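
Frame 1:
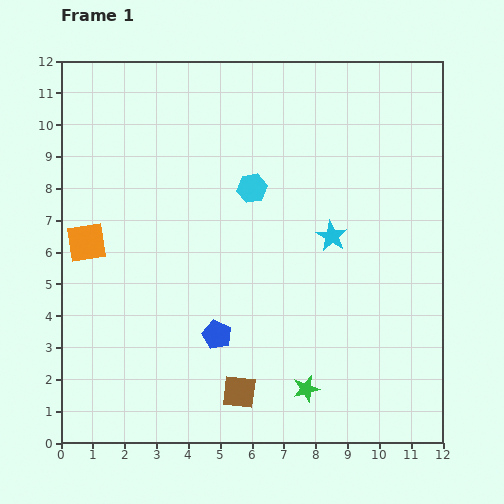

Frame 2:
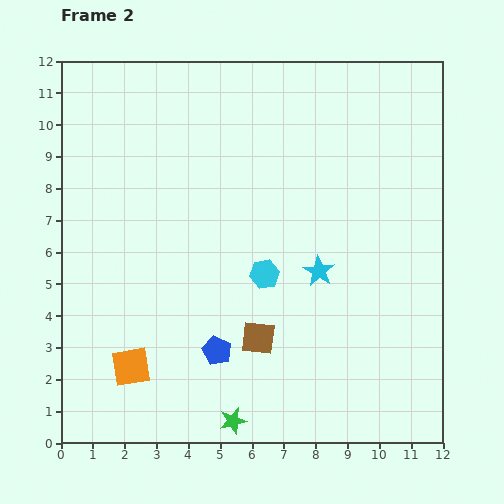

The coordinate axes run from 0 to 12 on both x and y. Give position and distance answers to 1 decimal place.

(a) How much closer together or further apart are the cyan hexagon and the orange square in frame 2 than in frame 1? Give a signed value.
-0.4

Distance in frame 1: 5.5. Distance in frame 2: 5.1.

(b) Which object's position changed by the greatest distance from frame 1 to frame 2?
the orange square

(moved 4.1; next 2.7)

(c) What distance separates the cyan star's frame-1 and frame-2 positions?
1.2

The cyan star moved from (8.5, 6.5) to (8.1, 5.4), a distance of √(0.4² + 1.1²) ≈ 1.2.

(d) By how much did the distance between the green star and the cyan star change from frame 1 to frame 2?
+0.5

Distance in frame 1: 4.9. Distance in frame 2: 5.4.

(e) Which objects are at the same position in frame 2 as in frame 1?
none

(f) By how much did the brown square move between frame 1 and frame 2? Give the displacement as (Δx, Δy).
(0.6, 1.7)

The brown square was at (5.6, 1.6) in frame 1 and (6.2, 3.3) in frame 2.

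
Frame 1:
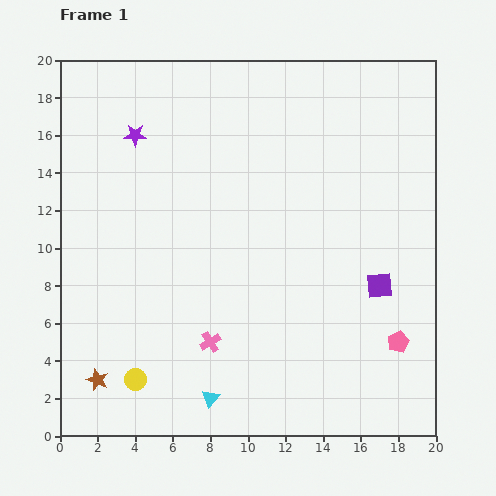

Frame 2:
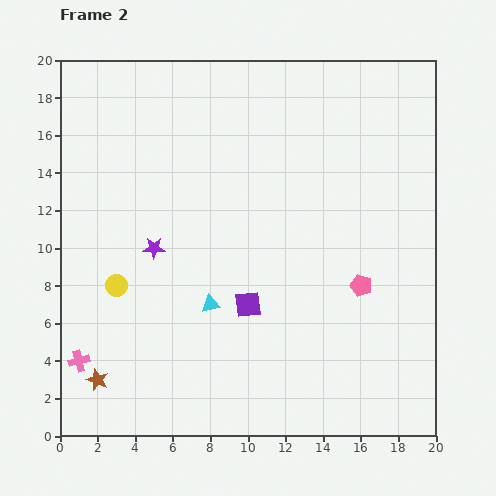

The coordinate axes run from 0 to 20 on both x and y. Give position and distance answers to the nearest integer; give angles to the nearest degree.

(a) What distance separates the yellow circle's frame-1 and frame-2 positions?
5

The yellow circle moved from (4, 3) to (3, 8), a distance of √(1² + 5²) ≈ 5.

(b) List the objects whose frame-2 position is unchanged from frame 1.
the brown star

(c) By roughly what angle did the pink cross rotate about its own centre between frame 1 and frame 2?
18° clockwise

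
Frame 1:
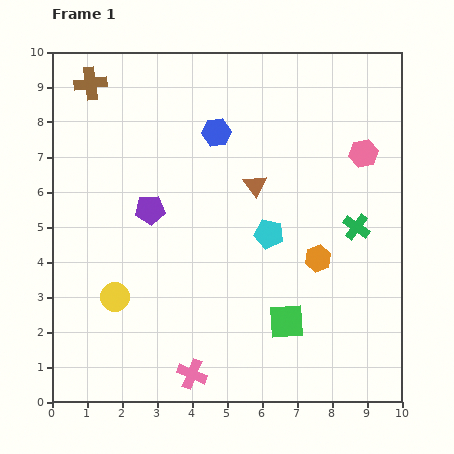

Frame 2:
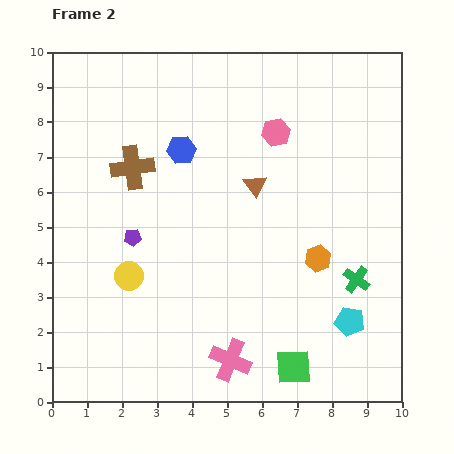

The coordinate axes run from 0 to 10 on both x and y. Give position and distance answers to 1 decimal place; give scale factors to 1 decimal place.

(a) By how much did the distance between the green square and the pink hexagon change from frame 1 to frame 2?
+1.4

Distance in frame 1: 5.3. Distance in frame 2: 6.7.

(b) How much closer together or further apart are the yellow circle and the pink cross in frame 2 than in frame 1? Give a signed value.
+0.7

Distance in frame 1: 3.1. Distance in frame 2: 3.8.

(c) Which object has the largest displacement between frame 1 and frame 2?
the cyan pentagon

(moved 3.4; next 2.7)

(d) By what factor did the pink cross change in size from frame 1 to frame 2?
1.4×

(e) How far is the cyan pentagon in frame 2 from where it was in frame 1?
3.4

The cyan pentagon moved from (6.2, 4.8) to (8.5, 2.3), a distance of √(2.3² + 2.5²) ≈ 3.4.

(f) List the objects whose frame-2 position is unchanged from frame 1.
the orange hexagon, the brown triangle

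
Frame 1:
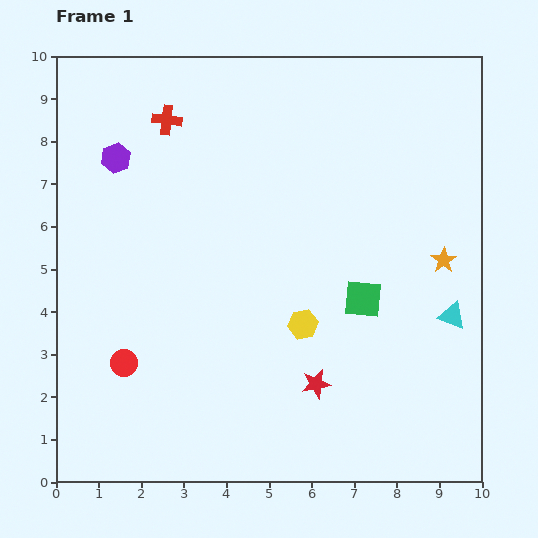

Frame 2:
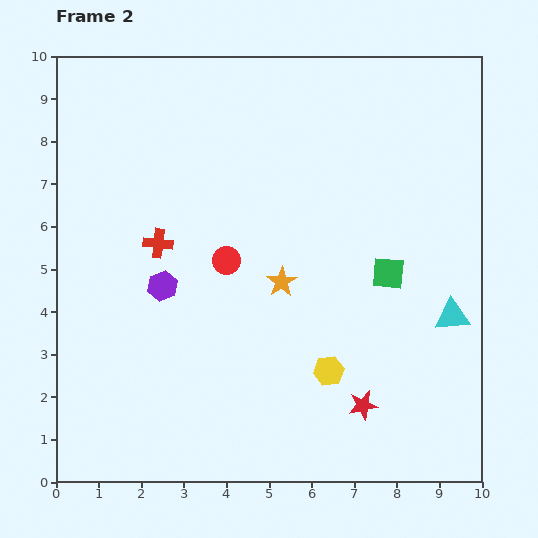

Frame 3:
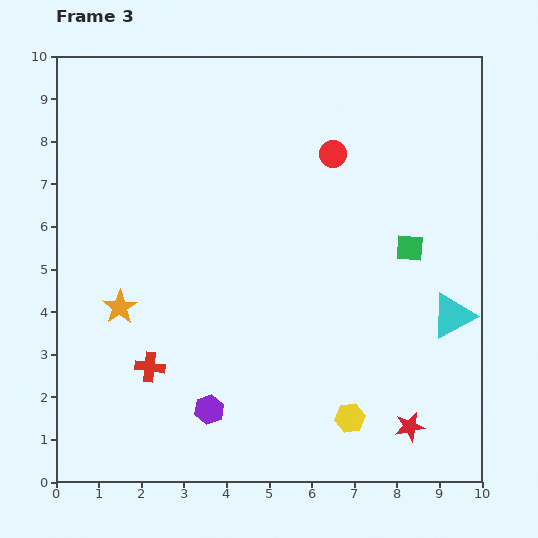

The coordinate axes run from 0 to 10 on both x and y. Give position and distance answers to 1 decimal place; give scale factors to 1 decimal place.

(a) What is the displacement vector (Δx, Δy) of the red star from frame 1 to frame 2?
(1.1, -0.5)

The red star was at (6.1, 2.3) in frame 1 and (7.2, 1.8) in frame 2.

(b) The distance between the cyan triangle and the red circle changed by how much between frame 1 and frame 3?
-3.1

Distance in frame 1: 7.8. Distance in frame 3: 4.7.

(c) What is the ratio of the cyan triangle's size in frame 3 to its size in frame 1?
1.7×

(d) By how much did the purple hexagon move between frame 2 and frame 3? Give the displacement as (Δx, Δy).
(1.1, -2.9)

The purple hexagon was at (2.5, 4.6) in frame 2 and (3.6, 1.7) in frame 3.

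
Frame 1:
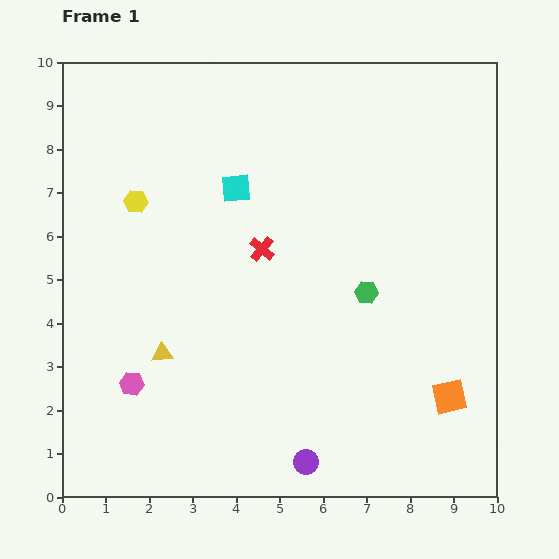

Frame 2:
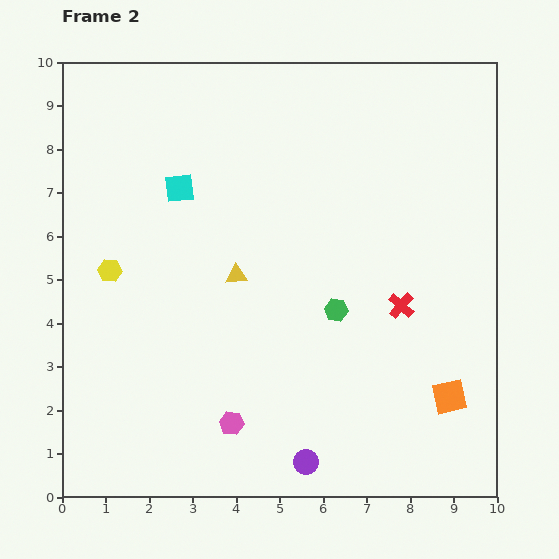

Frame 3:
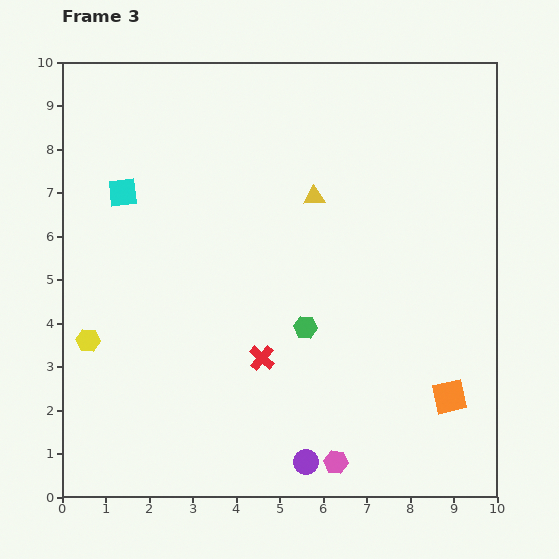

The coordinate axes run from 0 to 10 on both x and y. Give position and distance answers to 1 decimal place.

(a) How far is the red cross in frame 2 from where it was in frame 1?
3.5

The red cross moved from (4.6, 5.7) to (7.8, 4.4), a distance of √(3.2² + 1.3²) ≈ 3.5.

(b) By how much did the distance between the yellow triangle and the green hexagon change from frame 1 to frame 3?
-1.9

Distance in frame 1: 4.9. Distance in frame 3: 3.0.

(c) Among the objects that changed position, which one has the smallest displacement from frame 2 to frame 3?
the green hexagon

(moved 0.8)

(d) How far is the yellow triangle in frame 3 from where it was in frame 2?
2.5

The yellow triangle moved from (4.0, 5.1) to (5.8, 6.9), a distance of √(1.8² + 1.8²) ≈ 2.5.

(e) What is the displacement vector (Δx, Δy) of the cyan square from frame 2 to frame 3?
(-1.3, -0.1)

The cyan square was at (2.7, 7.1) in frame 2 and (1.4, 7.0) in frame 3.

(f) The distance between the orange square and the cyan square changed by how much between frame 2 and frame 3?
+1.1

Distance in frame 2: 7.8. Distance in frame 3: 8.9.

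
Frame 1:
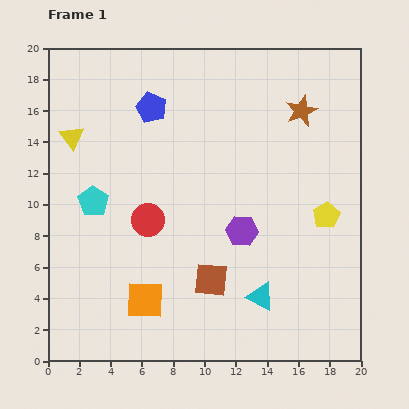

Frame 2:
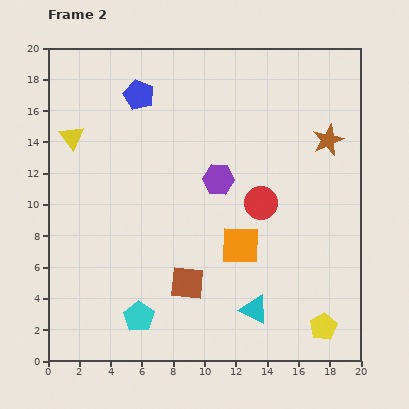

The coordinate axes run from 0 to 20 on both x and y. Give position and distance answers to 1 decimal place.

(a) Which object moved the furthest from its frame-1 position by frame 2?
the cyan pentagon

(moved 7.9; next 7.3)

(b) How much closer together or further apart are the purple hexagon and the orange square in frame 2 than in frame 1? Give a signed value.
-3.2

Distance in frame 1: 7.6. Distance in frame 2: 4.4.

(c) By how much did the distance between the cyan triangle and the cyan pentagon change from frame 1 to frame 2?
-4.9

Distance in frame 1: 12.3. Distance in frame 2: 7.4.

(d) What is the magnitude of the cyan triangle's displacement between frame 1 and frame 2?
0.9

The cyan triangle moved from (13.6, 4.1) to (13.2, 3.3), a distance of √(0.4² + 0.8²) ≈ 0.9.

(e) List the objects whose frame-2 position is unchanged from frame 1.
the yellow triangle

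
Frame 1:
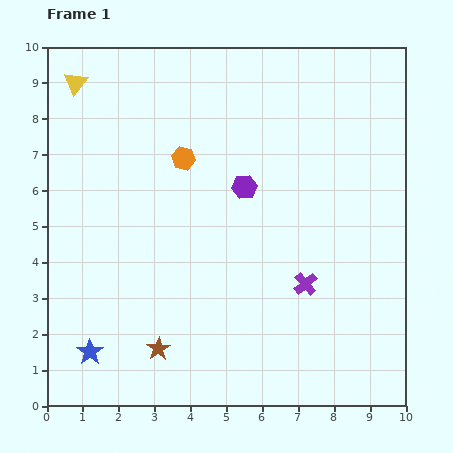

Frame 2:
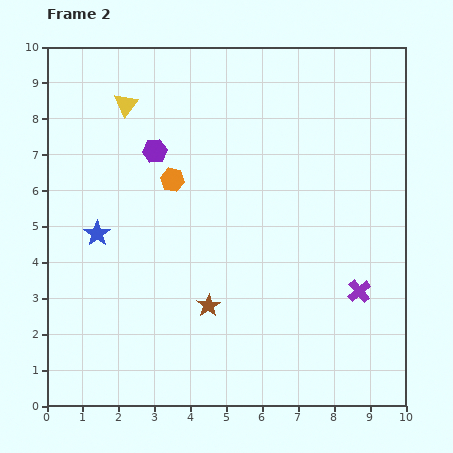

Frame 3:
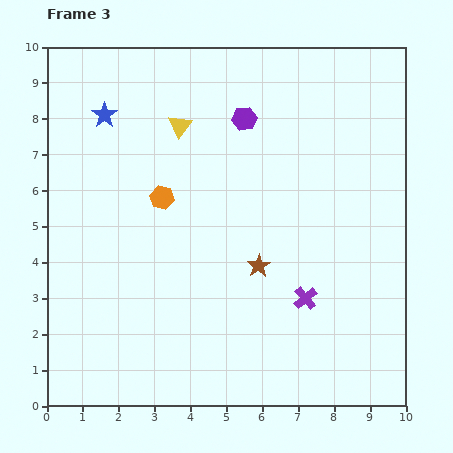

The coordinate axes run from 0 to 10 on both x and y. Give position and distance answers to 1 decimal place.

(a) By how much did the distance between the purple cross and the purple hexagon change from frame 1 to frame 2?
+3.7

Distance in frame 1: 3.2. Distance in frame 2: 6.9.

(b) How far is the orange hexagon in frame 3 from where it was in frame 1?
1.3

The orange hexagon moved from (3.8, 6.9) to (3.2, 5.8), a distance of √(0.6² + 1.1²) ≈ 1.3.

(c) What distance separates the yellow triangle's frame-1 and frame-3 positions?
3.1

The yellow triangle moved from (0.8, 9.0) to (3.7, 7.8), a distance of √(2.9² + 1.2²) ≈ 3.1.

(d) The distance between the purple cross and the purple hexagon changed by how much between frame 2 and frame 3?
-1.6

Distance in frame 2: 6.9. Distance in frame 3: 5.3.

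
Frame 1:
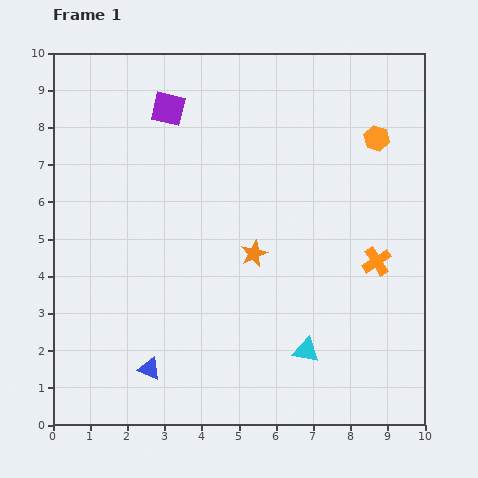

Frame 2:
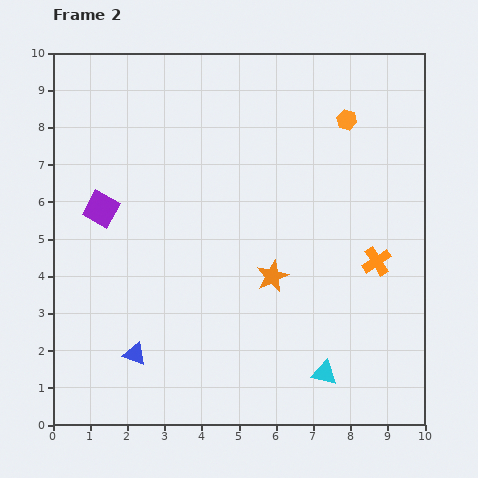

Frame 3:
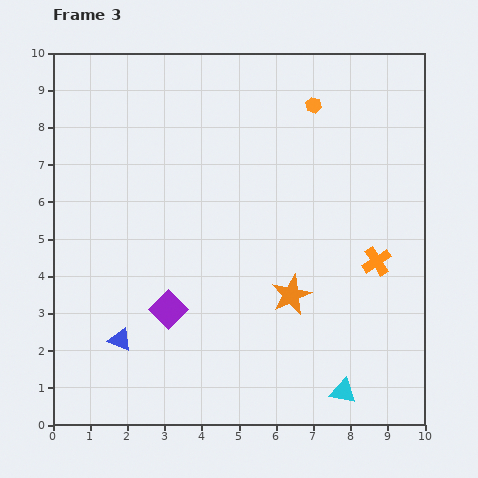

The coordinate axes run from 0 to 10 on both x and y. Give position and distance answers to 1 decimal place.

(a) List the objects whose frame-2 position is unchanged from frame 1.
the orange cross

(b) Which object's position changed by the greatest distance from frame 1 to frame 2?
the purple square

(moved 3.2; next 0.9)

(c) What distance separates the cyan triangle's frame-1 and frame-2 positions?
0.8

The cyan triangle moved from (6.8, 2.0) to (7.3, 1.4), a distance of √(0.5² + 0.6²) ≈ 0.8.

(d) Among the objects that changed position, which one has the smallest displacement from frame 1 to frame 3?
the blue triangle

(moved 1.1)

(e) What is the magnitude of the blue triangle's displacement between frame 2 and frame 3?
0.6

The blue triangle moved from (2.2, 1.9) to (1.8, 2.3), a distance of √(0.4² + 0.4²) ≈ 0.6.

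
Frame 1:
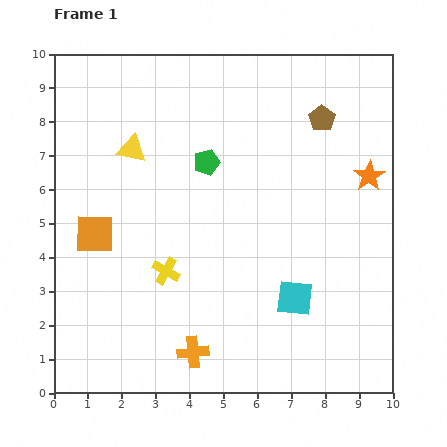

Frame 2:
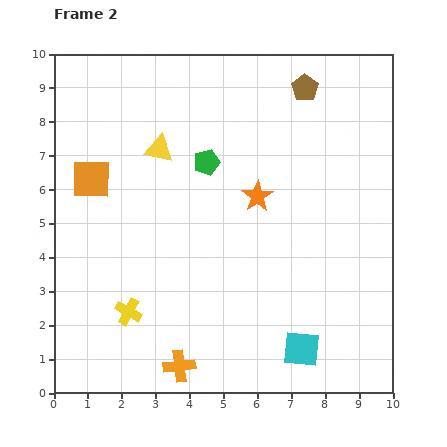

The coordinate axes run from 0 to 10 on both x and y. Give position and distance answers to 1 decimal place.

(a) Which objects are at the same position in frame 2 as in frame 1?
the green pentagon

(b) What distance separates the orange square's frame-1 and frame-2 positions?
1.6

The orange square moved from (1.2, 4.7) to (1.1, 6.3), a distance of √(0.1² + 1.6²) ≈ 1.6.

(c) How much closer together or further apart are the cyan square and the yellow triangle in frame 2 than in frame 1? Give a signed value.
+0.7

Distance in frame 1: 6.5. Distance in frame 2: 7.2.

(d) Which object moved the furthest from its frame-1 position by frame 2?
the orange star

(moved 3.4; next 1.6)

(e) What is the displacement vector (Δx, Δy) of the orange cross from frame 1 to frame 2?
(-0.4, -0.4)

The orange cross was at (4.1, 1.2) in frame 1 and (3.7, 0.8) in frame 2.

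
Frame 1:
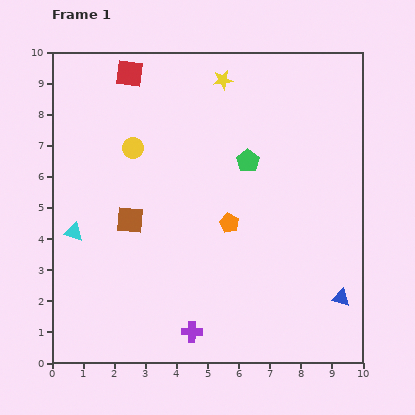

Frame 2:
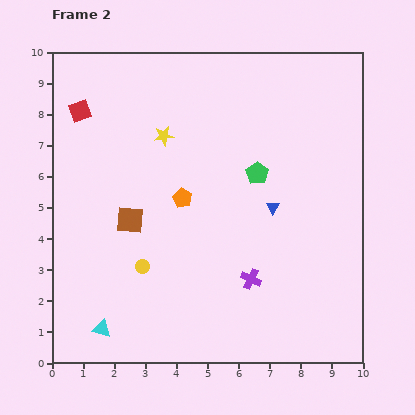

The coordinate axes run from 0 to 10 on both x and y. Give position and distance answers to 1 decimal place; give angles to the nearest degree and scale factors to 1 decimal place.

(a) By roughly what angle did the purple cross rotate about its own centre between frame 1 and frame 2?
25° clockwise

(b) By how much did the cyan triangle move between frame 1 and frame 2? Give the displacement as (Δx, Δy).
(0.9, -3.1)

The cyan triangle was at (0.7, 4.2) in frame 1 and (1.6, 1.1) in frame 2.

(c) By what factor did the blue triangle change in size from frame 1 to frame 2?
0.8×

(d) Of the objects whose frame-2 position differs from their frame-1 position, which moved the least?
the green pentagon

(moved 0.5)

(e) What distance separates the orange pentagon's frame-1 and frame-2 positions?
1.7

The orange pentagon moved from (5.7, 4.5) to (4.2, 5.3), a distance of √(1.5² + 0.8²) ≈ 1.7.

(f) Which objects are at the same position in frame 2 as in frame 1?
the brown square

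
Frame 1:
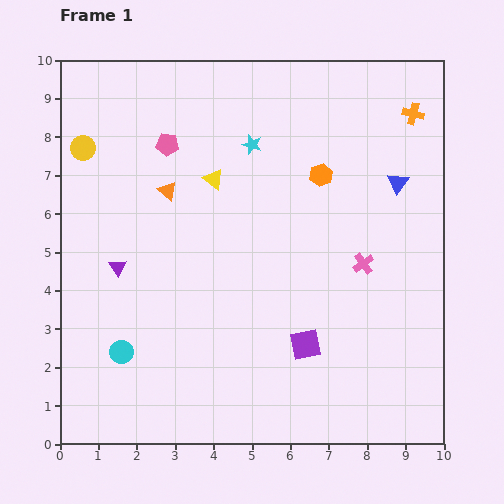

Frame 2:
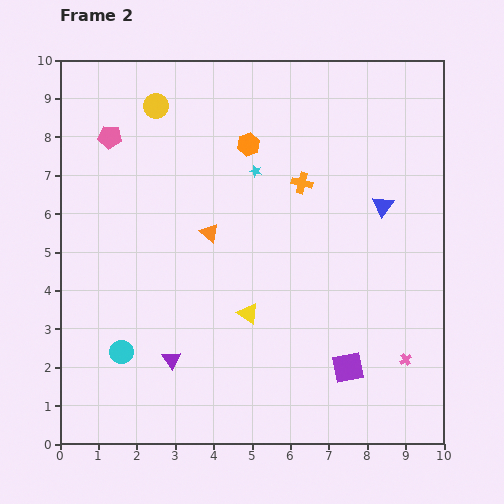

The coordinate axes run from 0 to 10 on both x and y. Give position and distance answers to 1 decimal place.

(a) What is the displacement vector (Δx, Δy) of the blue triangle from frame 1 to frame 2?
(-0.4, -0.6)

The blue triangle was at (8.8, 6.8) in frame 1 and (8.4, 6.2) in frame 2.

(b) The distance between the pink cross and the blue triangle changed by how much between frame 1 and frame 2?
+1.7

Distance in frame 1: 2.3. Distance in frame 2: 4.0.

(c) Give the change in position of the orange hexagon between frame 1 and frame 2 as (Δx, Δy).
(-1.9, 0.8)

The orange hexagon was at (6.8, 7.0) in frame 1 and (4.9, 7.8) in frame 2.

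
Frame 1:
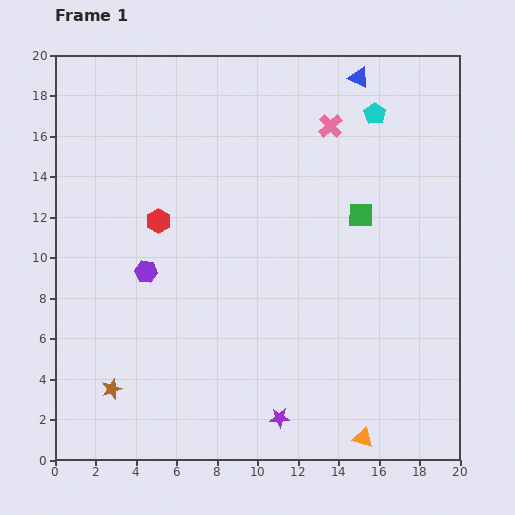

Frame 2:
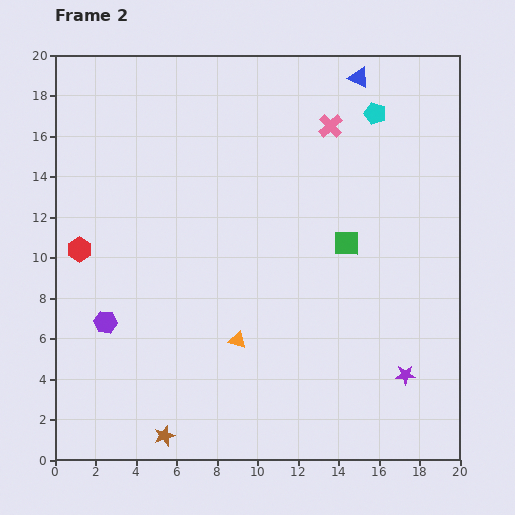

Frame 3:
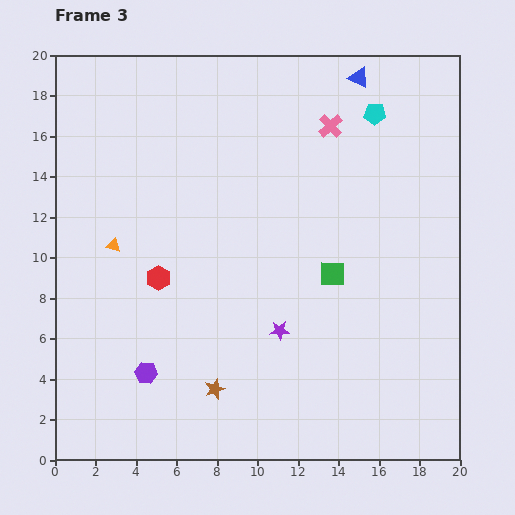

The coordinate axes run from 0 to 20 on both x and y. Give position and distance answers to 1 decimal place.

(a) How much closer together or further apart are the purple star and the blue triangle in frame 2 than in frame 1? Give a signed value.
-2.3

Distance in frame 1: 17.2. Distance in frame 2: 14.9.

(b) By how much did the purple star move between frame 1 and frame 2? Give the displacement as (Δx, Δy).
(6.2, 2.1)

The purple star was at (11.1, 2.1) in frame 1 and (17.3, 4.2) in frame 2.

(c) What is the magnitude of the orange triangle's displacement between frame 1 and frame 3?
15.5

The orange triangle moved from (15.2, 1.1) to (2.9, 10.6), a distance of √(12.3² + 9.5²) ≈ 15.5.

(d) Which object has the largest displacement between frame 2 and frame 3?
the orange triangle

(moved 7.7; next 6.6)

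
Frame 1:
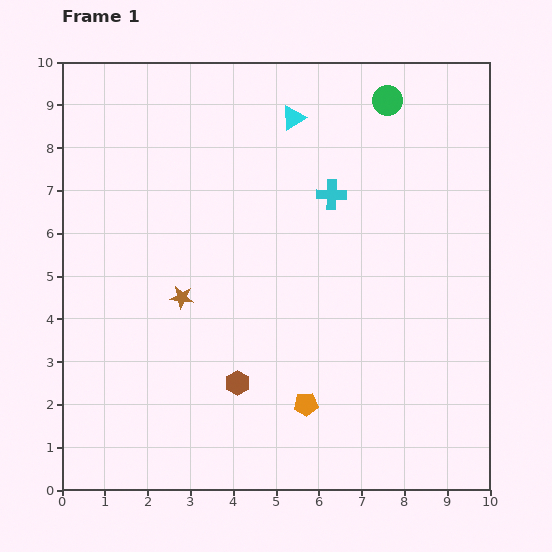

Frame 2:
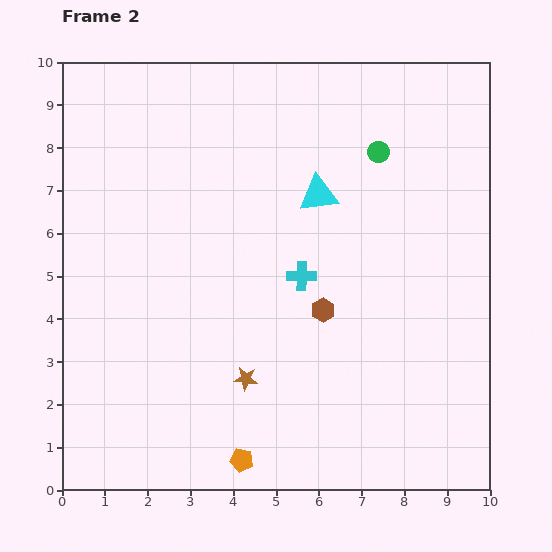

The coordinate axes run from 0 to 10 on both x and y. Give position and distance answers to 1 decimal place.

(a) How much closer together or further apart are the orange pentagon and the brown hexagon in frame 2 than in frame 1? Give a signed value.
+2.3

Distance in frame 1: 1.7. Distance in frame 2: 4.0.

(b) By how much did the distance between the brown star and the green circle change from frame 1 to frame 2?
-0.5

Distance in frame 1: 6.6. Distance in frame 2: 6.1.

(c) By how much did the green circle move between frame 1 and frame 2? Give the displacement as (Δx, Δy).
(-0.2, -1.2)

The green circle was at (7.6, 9.1) in frame 1 and (7.4, 7.9) in frame 2.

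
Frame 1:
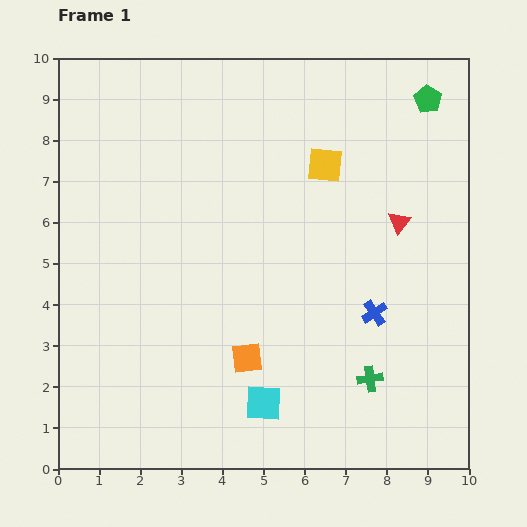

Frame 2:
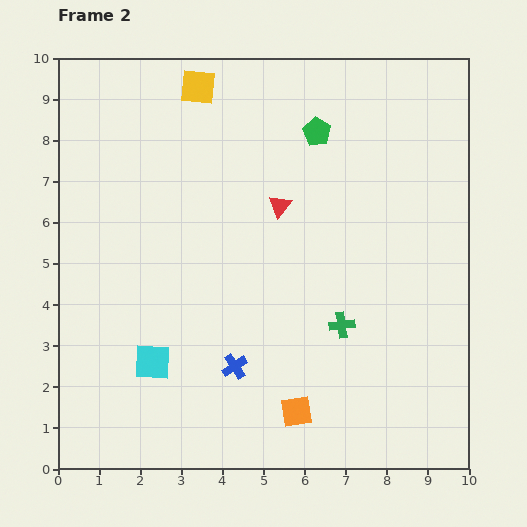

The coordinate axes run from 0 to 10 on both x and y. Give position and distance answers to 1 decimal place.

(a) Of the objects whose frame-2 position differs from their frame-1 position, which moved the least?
the green cross

(moved 1.5)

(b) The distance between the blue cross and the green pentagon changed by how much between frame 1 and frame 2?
+0.6

Distance in frame 1: 5.4. Distance in frame 2: 6.0.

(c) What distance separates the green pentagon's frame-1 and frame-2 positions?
2.8

The green pentagon moved from (9.0, 9.0) to (6.3, 8.2), a distance of √(2.7² + 0.8²) ≈ 2.8.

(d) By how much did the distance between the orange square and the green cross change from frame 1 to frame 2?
-0.6

Distance in frame 1: 3.0. Distance in frame 2: 2.4.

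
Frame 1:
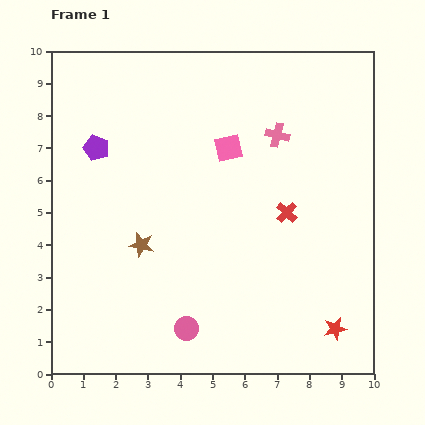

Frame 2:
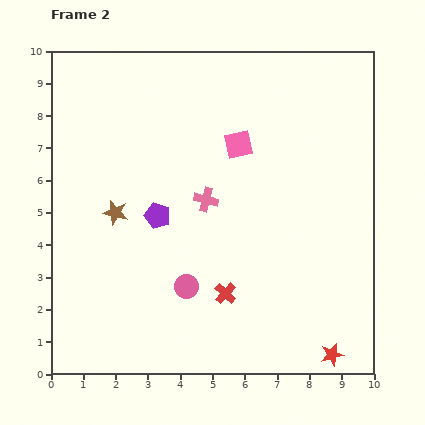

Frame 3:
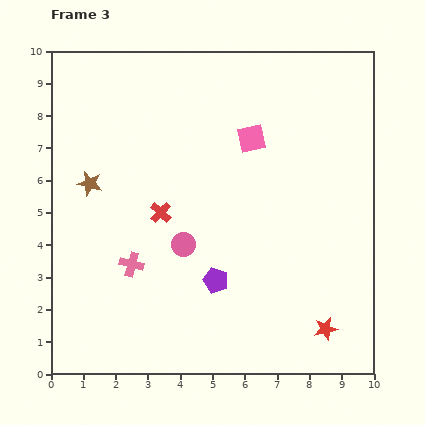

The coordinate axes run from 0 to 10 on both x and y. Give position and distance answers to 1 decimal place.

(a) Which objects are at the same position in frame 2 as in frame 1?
none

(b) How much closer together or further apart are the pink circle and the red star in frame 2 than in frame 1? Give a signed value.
+0.4

Distance in frame 1: 4.6. Distance in frame 2: 5.0.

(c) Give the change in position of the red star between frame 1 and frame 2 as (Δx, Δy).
(-0.1, -0.8)

The red star was at (8.8, 1.4) in frame 1 and (8.7, 0.6) in frame 2.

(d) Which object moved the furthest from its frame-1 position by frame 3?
the pink cross

(moved 6.0; next 5.5)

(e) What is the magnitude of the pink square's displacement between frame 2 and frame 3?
0.4

The pink square moved from (5.8, 7.1) to (6.2, 7.3), a distance of √(0.4² + 0.2²) ≈ 0.4.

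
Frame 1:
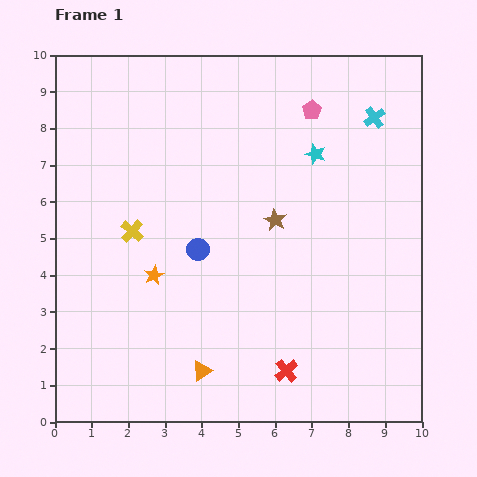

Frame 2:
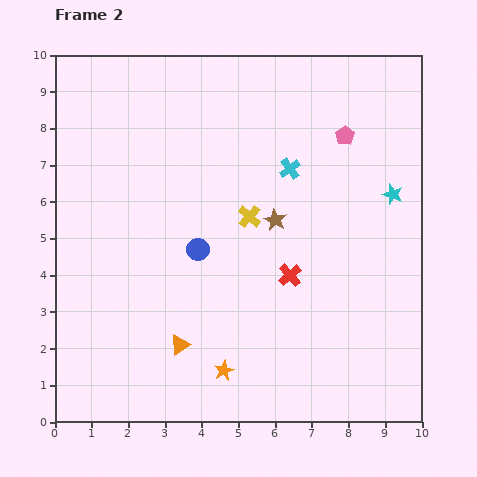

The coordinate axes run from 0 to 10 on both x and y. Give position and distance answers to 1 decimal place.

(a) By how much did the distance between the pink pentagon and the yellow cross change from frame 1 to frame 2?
-2.5

Distance in frame 1: 5.9. Distance in frame 2: 3.4.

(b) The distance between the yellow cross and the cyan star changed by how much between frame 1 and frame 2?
-1.5

Distance in frame 1: 5.4. Distance in frame 2: 3.9.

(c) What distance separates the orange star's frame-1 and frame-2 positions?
3.2

The orange star moved from (2.7, 4.0) to (4.6, 1.4), a distance of √(1.9² + 2.6²) ≈ 3.2.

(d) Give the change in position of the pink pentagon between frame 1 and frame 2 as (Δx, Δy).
(0.9, -0.7)

The pink pentagon was at (7.0, 8.5) in frame 1 and (7.9, 7.8) in frame 2.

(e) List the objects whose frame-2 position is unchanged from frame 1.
the blue circle, the brown star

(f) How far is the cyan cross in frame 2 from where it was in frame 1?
2.7

The cyan cross moved from (8.7, 8.3) to (6.4, 6.9), a distance of √(2.3² + 1.4²) ≈ 2.7.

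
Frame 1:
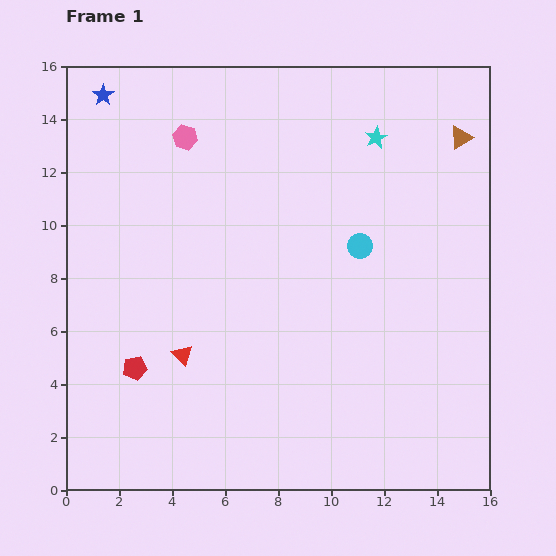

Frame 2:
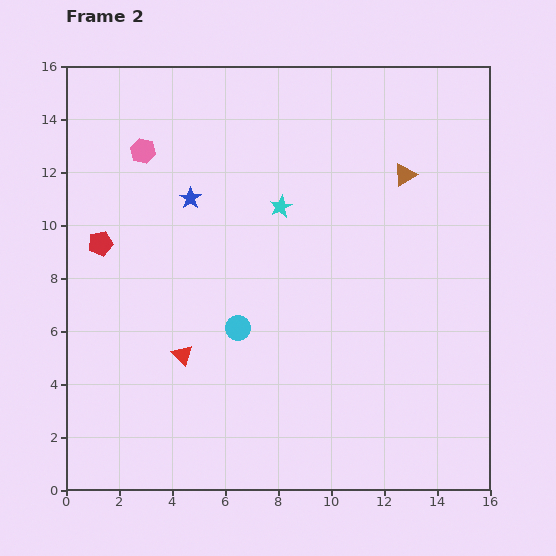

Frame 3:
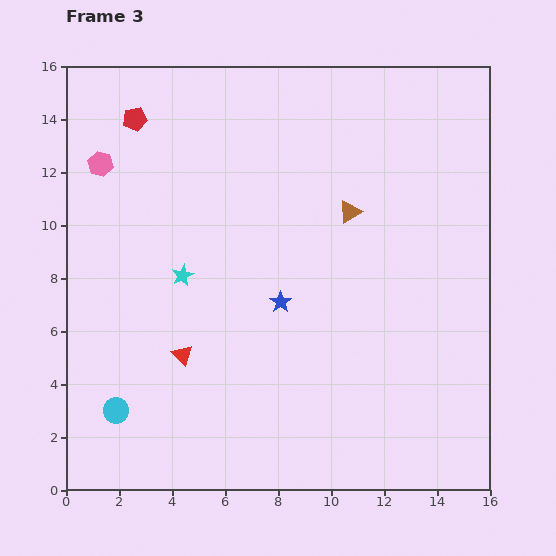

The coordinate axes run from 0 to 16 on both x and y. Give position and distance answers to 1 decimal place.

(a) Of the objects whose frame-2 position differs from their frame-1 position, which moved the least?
the pink hexagon

(moved 1.7)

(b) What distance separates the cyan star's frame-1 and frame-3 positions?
9.0

The cyan star moved from (11.7, 13.3) to (4.4, 8.1), a distance of √(7.3² + 5.2²) ≈ 9.0.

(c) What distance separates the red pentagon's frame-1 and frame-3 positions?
9.4

The red pentagon moved from (2.6, 4.6) to (2.6, 14.0), a distance of √(0.0² + 9.4²) ≈ 9.4.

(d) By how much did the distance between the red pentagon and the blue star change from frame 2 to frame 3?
+5.0

Distance in frame 2: 3.8. Distance in frame 3: 8.8.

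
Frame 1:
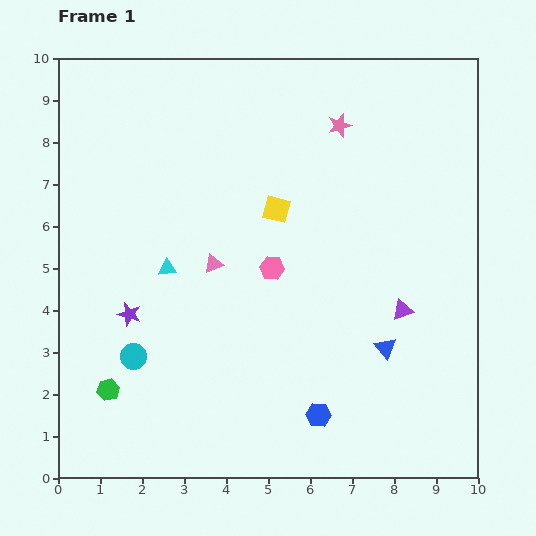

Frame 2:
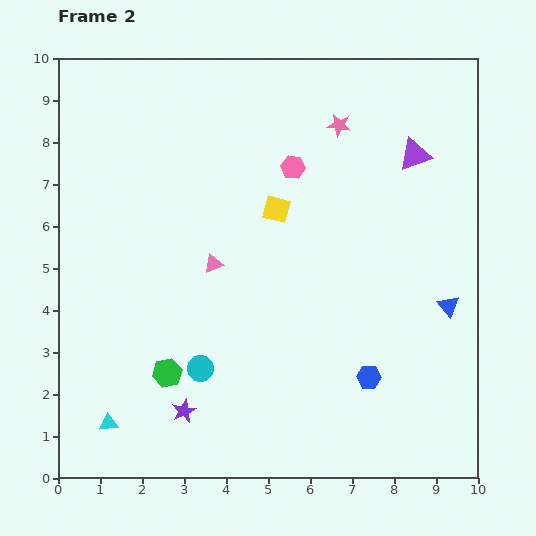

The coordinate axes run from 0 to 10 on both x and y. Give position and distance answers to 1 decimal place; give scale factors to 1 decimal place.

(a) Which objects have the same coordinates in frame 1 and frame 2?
the pink star, the yellow square, the pink triangle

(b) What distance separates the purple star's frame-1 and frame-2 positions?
2.6

The purple star moved from (1.7, 3.9) to (3.0, 1.6), a distance of √(1.3² + 2.3²) ≈ 2.6.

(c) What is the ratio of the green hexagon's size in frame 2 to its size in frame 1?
1.3×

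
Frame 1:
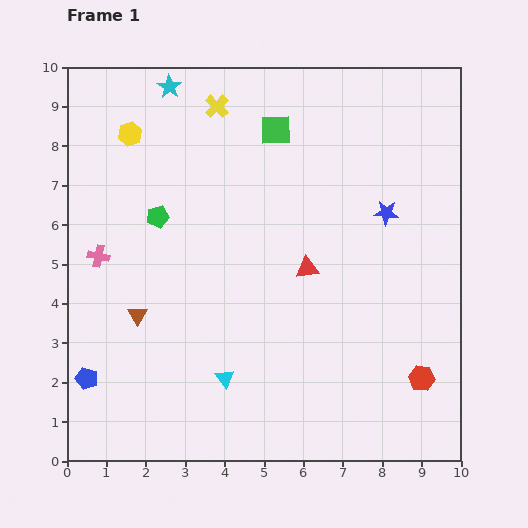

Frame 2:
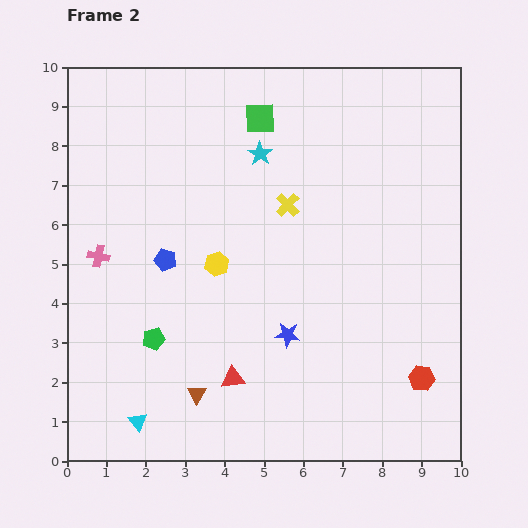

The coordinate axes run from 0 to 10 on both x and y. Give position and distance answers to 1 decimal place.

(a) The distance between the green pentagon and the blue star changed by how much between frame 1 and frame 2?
-2.4

Distance in frame 1: 5.8. Distance in frame 2: 3.4.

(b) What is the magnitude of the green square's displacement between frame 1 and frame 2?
0.5

The green square moved from (5.3, 8.4) to (4.9, 8.7), a distance of √(0.4² + 0.3²) ≈ 0.5.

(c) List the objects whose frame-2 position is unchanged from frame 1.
the red hexagon, the pink cross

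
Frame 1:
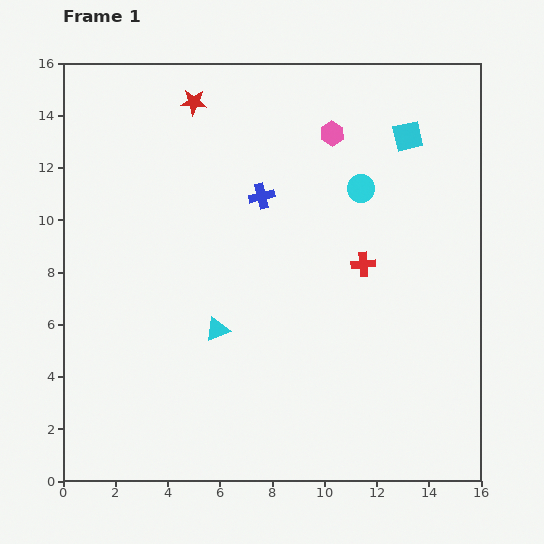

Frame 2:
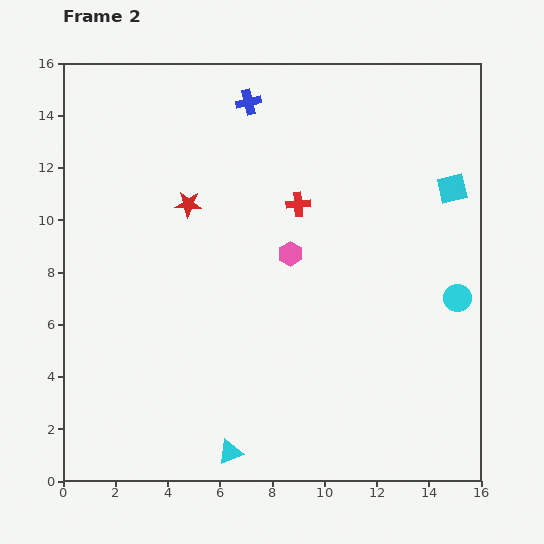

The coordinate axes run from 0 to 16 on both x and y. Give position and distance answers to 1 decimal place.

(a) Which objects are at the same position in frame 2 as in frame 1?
none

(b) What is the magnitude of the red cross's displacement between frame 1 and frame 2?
3.4

The red cross moved from (11.5, 8.3) to (9.0, 10.6), a distance of √(2.5² + 2.3²) ≈ 3.4.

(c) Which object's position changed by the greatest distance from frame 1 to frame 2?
the cyan circle

(moved 5.6; next 4.9)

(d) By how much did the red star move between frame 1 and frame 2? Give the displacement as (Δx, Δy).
(-0.2, -3.9)

The red star was at (5.0, 14.5) in frame 1 and (4.8, 10.6) in frame 2.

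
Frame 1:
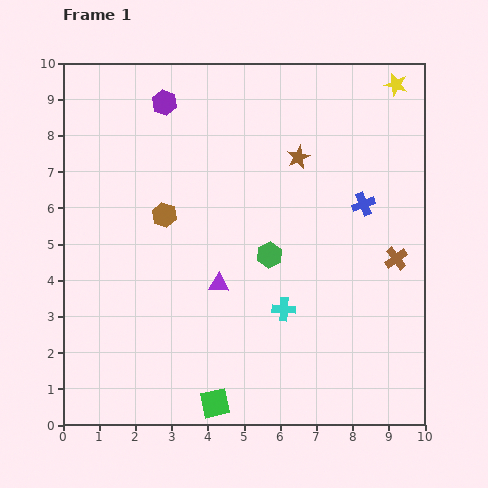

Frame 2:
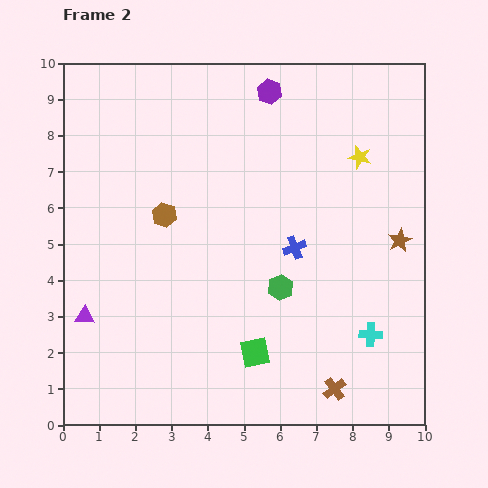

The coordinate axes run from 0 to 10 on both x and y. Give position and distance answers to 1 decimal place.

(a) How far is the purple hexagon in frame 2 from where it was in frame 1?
2.9

The purple hexagon moved from (2.8, 8.9) to (5.7, 9.2), a distance of √(2.9² + 0.3²) ≈ 2.9.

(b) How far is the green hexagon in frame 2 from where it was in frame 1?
0.9

The green hexagon moved from (5.7, 4.7) to (6.0, 3.8), a distance of √(0.3² + 0.9²) ≈ 0.9.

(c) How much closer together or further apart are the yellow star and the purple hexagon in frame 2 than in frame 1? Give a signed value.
-3.3

Distance in frame 1: 6.4. Distance in frame 2: 3.1.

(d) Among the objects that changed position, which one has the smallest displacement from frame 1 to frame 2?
the green hexagon

(moved 0.9)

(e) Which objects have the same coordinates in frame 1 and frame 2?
the brown hexagon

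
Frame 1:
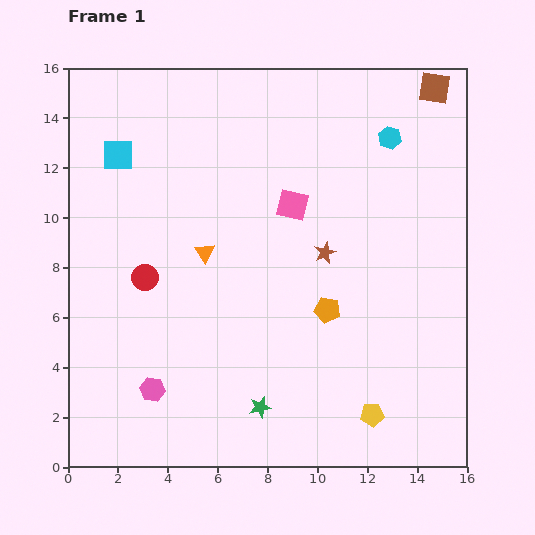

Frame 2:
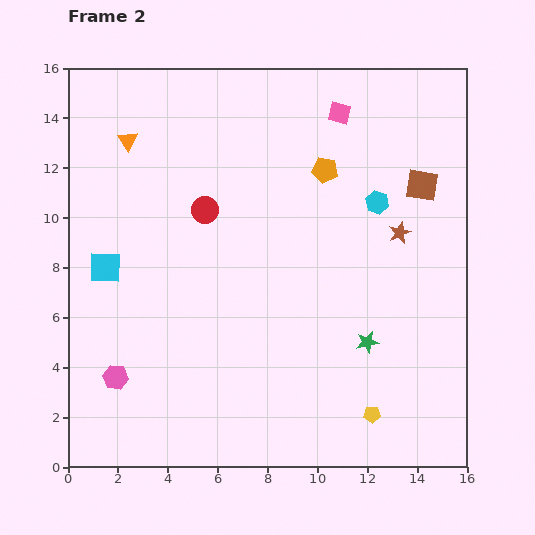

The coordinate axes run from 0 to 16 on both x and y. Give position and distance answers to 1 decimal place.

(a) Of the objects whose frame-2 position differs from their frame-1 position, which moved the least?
the pink hexagon

(moved 1.6)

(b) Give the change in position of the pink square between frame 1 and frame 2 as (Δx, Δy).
(1.9, 3.7)

The pink square was at (9.0, 10.5) in frame 1 and (10.9, 14.2) in frame 2.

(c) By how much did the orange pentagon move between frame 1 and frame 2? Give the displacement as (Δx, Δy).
(-0.1, 5.6)

The orange pentagon was at (10.4, 6.3) in frame 1 and (10.3, 11.9) in frame 2.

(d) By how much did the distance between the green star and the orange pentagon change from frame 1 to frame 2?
+2.4

Distance in frame 1: 4.7. Distance in frame 2: 7.1.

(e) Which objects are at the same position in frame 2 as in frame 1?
the yellow pentagon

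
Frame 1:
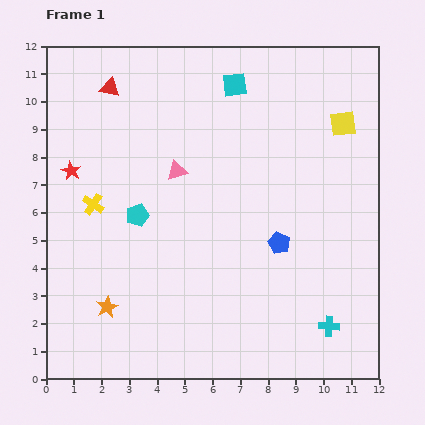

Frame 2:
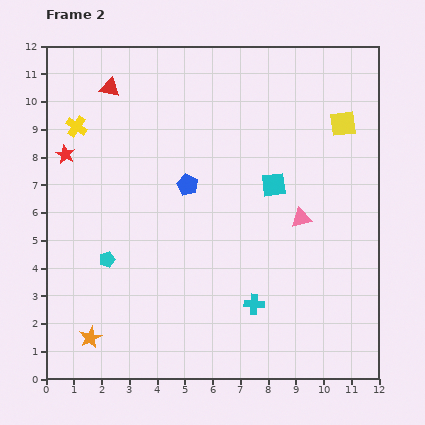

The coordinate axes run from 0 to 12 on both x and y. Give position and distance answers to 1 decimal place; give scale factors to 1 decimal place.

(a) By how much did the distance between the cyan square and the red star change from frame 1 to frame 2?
+0.9

Distance in frame 1: 6.7. Distance in frame 2: 7.6.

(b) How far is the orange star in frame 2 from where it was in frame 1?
1.3

The orange star moved from (2.2, 2.6) to (1.6, 1.5), a distance of √(0.6² + 1.1²) ≈ 1.3.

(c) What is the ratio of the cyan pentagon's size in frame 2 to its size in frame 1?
0.7×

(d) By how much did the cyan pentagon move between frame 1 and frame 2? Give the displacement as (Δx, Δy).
(-1.1, -1.6)

The cyan pentagon was at (3.3, 5.9) in frame 1 and (2.2, 4.3) in frame 2.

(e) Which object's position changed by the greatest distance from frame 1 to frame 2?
the pink triangle

(moved 4.8; next 3.9)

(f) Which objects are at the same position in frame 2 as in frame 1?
the yellow square, the red triangle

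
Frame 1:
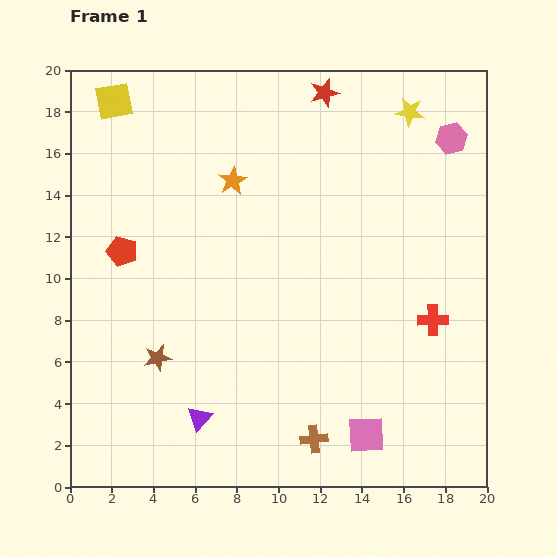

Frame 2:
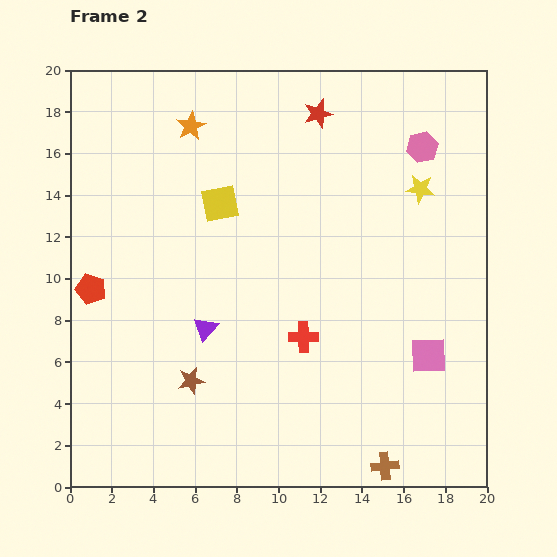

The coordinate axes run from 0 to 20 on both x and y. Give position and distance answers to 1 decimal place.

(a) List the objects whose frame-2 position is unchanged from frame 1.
none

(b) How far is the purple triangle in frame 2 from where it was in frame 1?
4.3

The purple triangle moved from (6.2, 3.3) to (6.5, 7.6), a distance of √(0.3² + 4.3²) ≈ 4.3.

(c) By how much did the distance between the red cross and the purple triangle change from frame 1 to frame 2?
-7.4

Distance in frame 1: 12.1. Distance in frame 2: 4.7.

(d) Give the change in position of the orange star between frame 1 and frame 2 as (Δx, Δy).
(-2.0, 2.6)

The orange star was at (7.8, 14.7) in frame 1 and (5.8, 17.3) in frame 2.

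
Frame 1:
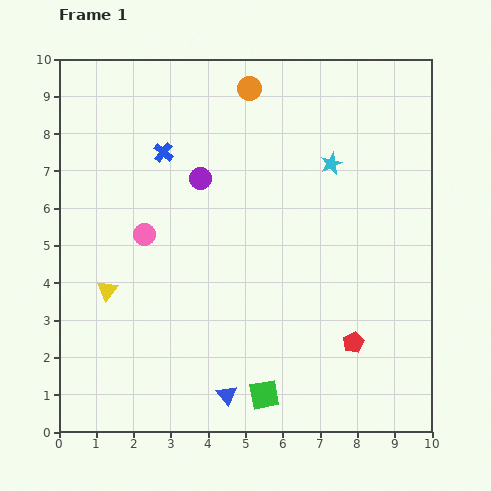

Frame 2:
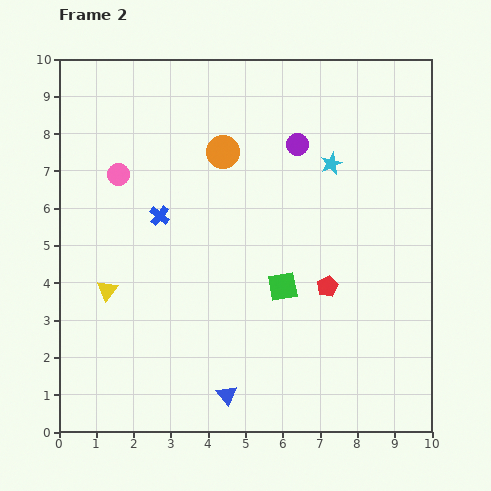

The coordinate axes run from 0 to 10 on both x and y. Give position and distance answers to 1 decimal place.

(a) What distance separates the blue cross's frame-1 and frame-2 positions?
1.7

The blue cross moved from (2.8, 7.5) to (2.7, 5.8), a distance of √(0.1² + 1.7²) ≈ 1.7.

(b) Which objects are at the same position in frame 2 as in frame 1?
the cyan star, the yellow triangle, the blue triangle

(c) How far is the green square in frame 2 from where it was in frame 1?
2.9

The green square moved from (5.5, 1.0) to (6.0, 3.9), a distance of √(0.5² + 2.9²) ≈ 2.9.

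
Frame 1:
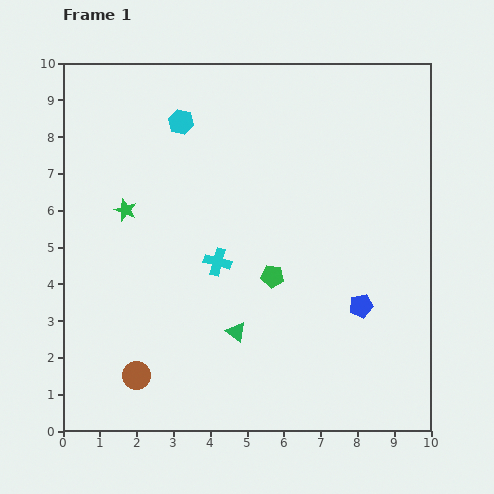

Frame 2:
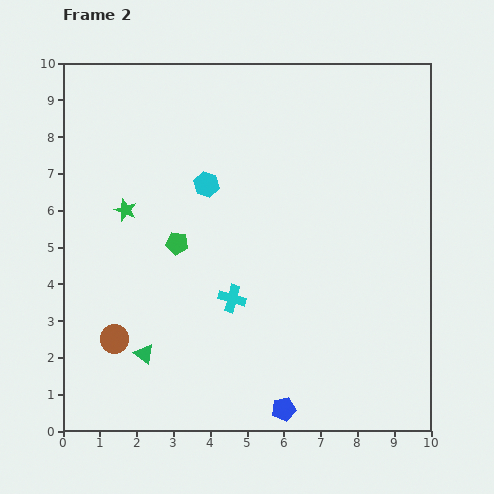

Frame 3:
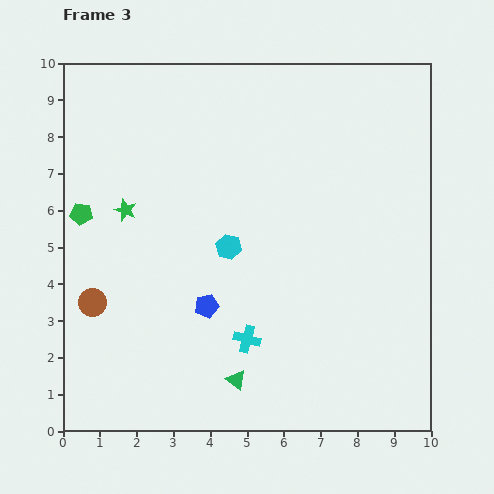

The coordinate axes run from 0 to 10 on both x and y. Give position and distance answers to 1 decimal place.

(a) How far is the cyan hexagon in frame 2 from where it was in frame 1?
1.8

The cyan hexagon moved from (3.2, 8.4) to (3.9, 6.7), a distance of √(0.7² + 1.7²) ≈ 1.8.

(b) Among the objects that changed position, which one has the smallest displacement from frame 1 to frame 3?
the green triangle

(moved 1.3)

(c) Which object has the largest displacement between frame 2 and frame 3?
the blue pentagon

(moved 3.5; next 2.7)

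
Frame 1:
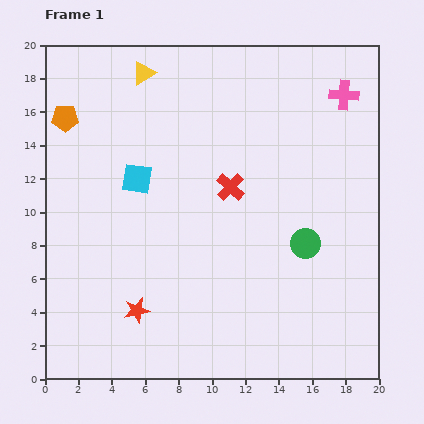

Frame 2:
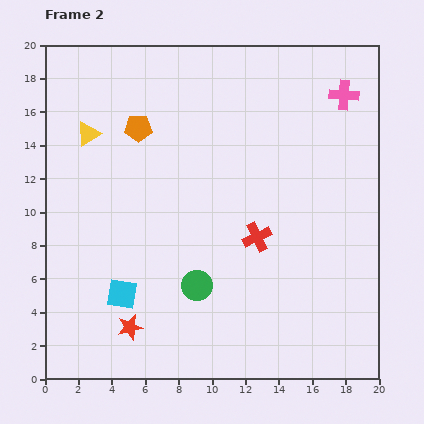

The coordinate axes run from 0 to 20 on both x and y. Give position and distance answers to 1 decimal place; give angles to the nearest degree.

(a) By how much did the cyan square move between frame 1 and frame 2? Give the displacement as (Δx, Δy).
(-0.9, -6.9)

The cyan square was at (5.5, 12.0) in frame 1 and (4.6, 5.1) in frame 2.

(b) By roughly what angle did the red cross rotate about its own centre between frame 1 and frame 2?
23° clockwise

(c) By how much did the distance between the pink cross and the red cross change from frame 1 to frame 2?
+1.3

Distance in frame 1: 8.7. Distance in frame 2: 10.0.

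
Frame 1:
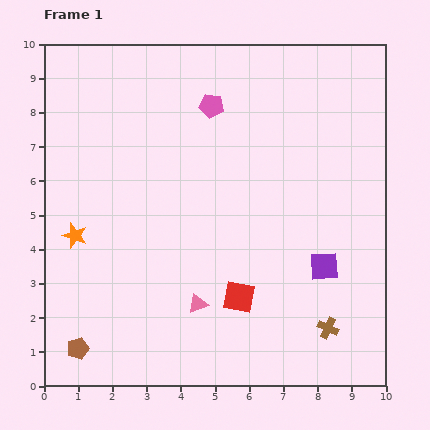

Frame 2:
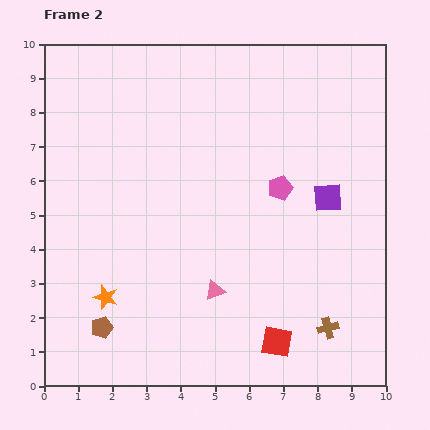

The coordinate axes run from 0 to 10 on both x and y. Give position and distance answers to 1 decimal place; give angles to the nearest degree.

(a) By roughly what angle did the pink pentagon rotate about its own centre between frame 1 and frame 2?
26° counter-clockwise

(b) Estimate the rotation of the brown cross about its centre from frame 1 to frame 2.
39° counter-clockwise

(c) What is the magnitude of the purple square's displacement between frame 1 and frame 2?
2.0

The purple square moved from (8.2, 3.5) to (8.3, 5.5), a distance of √(0.1² + 2.0²) ≈ 2.0.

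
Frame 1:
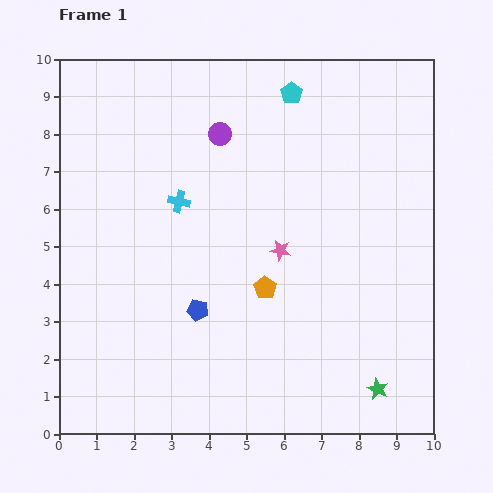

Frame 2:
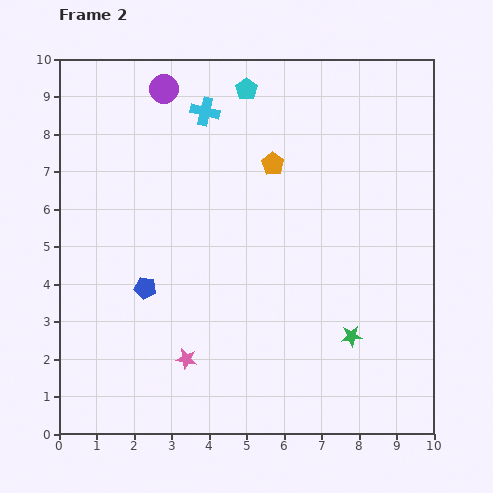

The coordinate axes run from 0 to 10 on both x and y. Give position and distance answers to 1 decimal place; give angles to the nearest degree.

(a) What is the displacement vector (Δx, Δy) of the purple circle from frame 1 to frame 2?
(-1.5, 1.2)

The purple circle was at (4.3, 8.0) in frame 1 and (2.8, 9.2) in frame 2.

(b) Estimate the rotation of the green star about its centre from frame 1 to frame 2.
30° counter-clockwise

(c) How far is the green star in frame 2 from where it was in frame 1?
1.6

The green star moved from (8.5, 1.2) to (7.8, 2.6), a distance of √(0.7² + 1.4²) ≈ 1.6.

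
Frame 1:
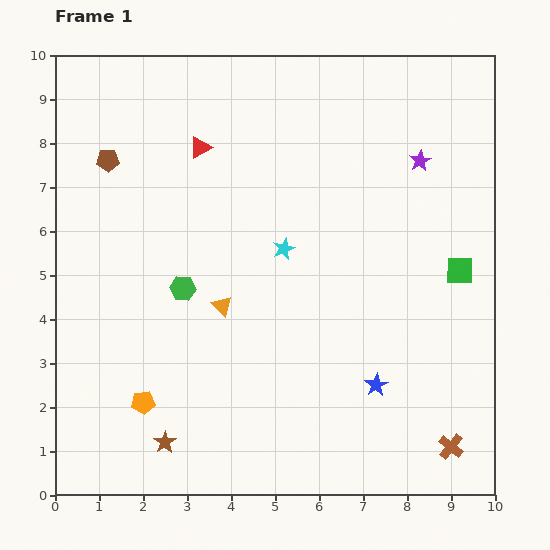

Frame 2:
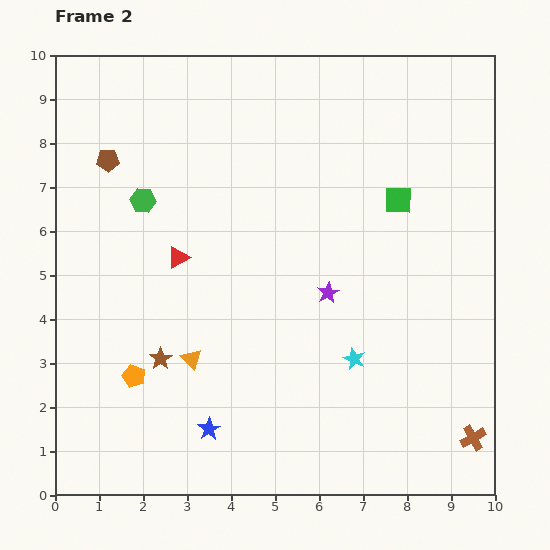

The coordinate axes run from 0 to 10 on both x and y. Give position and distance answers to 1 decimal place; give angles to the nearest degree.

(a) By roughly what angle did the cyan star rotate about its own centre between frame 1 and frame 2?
27° counter-clockwise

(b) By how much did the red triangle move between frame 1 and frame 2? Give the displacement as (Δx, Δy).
(-0.5, -2.5)

The red triangle was at (3.3, 7.9) in frame 1 and (2.8, 5.4) in frame 2.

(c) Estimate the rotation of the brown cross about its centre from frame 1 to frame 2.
21° clockwise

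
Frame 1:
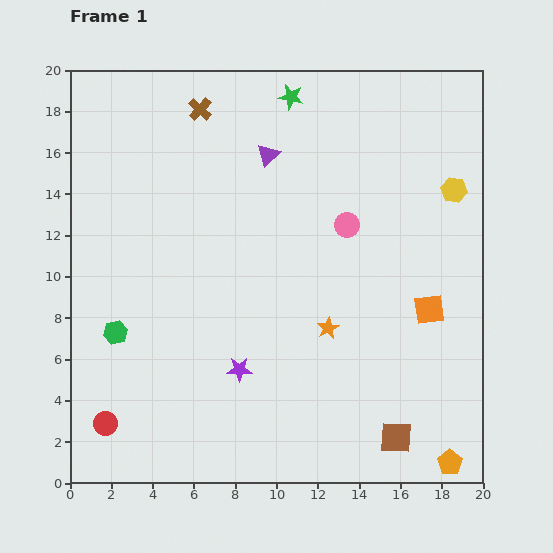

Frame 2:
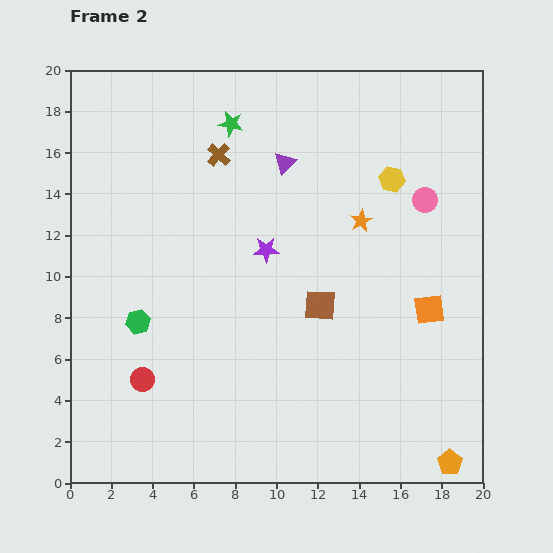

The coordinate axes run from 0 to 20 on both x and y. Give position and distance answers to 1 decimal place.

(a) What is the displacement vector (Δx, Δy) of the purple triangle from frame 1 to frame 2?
(0.8, -0.4)

The purple triangle was at (9.6, 15.9) in frame 1 and (10.4, 15.5) in frame 2.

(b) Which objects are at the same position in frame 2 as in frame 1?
the orange pentagon, the orange square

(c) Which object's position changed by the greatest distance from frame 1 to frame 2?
the brown square

(moved 7.4; next 5.9)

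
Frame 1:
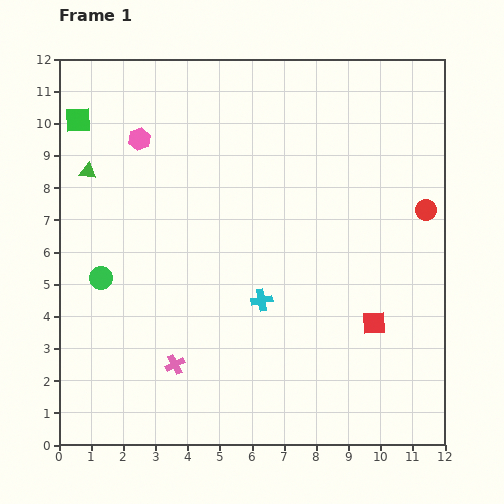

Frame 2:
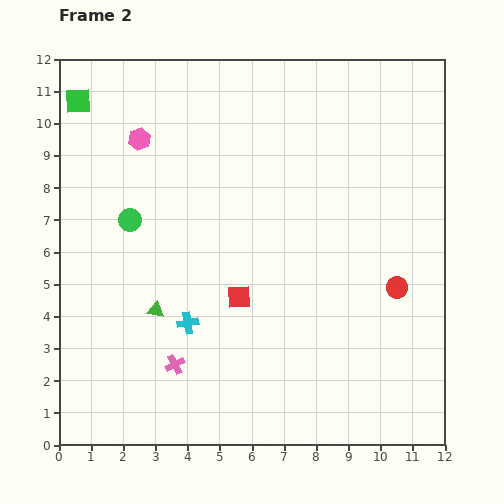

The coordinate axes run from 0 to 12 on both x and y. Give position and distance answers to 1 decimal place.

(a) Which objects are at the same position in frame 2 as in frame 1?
the pink cross, the pink hexagon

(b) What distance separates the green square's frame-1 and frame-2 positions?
0.6

The green square moved from (0.6, 10.1) to (0.6, 10.7), a distance of √(0.0² + 0.6²) ≈ 0.6.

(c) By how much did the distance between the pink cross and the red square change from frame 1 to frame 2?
-3.4

Distance in frame 1: 6.3. Distance in frame 2: 2.9.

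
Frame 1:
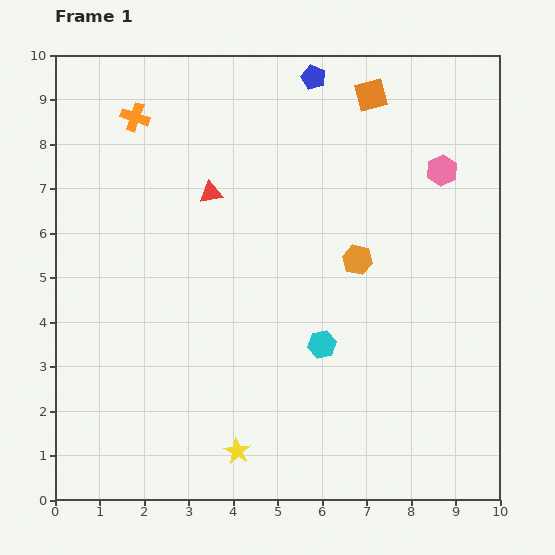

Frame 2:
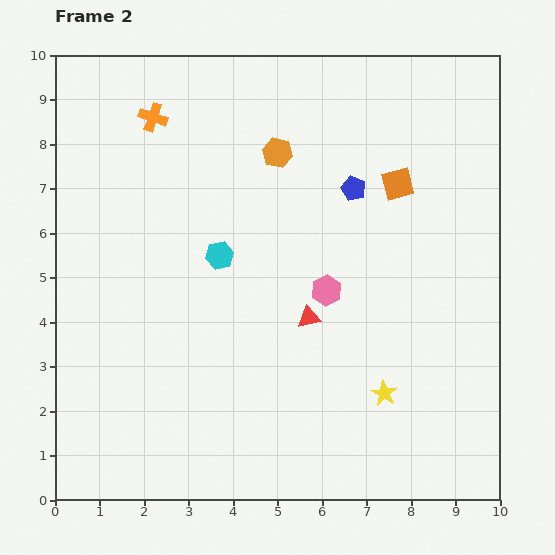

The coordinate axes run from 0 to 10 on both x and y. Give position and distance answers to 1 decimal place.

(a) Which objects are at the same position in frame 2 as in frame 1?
none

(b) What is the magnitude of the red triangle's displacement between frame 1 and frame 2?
3.6

The red triangle moved from (3.5, 6.9) to (5.7, 4.1), a distance of √(2.2² + 2.8²) ≈ 3.6.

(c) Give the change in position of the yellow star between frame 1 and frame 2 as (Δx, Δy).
(3.3, 1.3)

The yellow star was at (4.1, 1.1) in frame 1 and (7.4, 2.4) in frame 2.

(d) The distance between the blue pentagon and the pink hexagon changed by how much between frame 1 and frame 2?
-1.2

Distance in frame 1: 3.6. Distance in frame 2: 2.4.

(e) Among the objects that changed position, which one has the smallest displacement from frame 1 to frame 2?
the orange cross

(moved 0.4)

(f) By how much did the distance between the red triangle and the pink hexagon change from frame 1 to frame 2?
-4.5

Distance in frame 1: 5.2. Distance in frame 2: 0.7.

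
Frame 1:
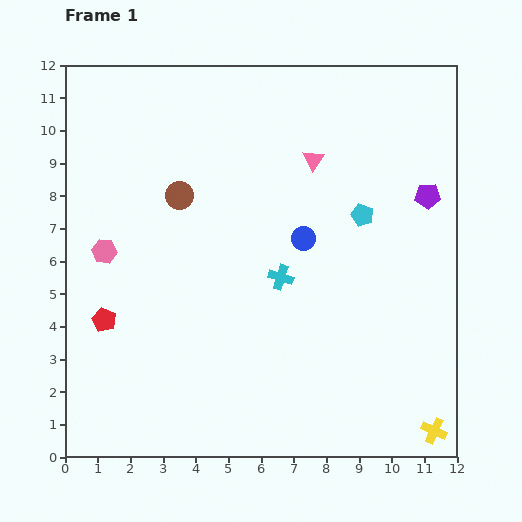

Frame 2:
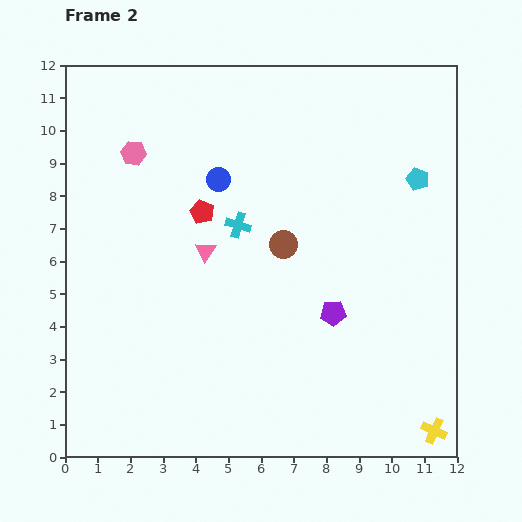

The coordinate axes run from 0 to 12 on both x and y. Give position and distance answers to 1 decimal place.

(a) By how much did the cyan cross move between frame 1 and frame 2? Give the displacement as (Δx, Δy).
(-1.3, 1.6)

The cyan cross was at (6.6, 5.5) in frame 1 and (5.3, 7.1) in frame 2.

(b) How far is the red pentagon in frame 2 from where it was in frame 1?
4.5

The red pentagon moved from (1.2, 4.2) to (4.2, 7.5), a distance of √(3.0² + 3.3²) ≈ 4.5.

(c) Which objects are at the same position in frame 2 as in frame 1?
the yellow cross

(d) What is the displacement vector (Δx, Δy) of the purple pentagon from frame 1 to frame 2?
(-2.9, -3.6)

The purple pentagon was at (11.1, 8.0) in frame 1 and (8.2, 4.4) in frame 2.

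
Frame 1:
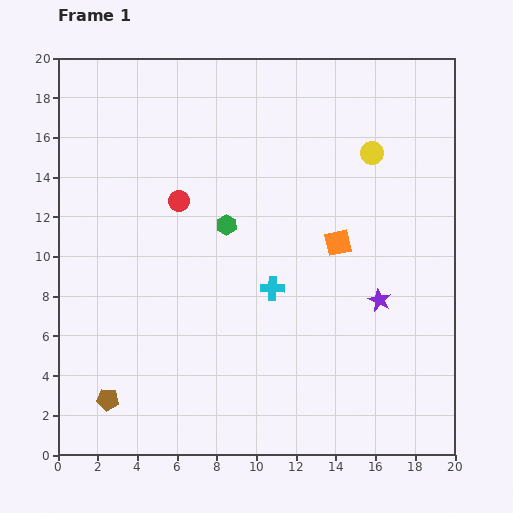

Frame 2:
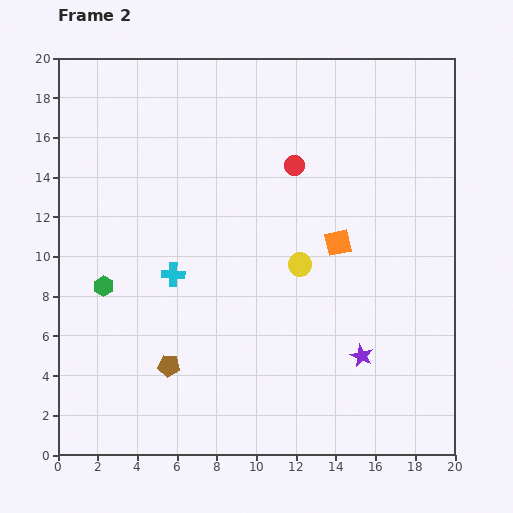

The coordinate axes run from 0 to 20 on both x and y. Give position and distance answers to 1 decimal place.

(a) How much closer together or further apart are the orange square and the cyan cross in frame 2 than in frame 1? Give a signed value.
+4.5

Distance in frame 1: 4.0. Distance in frame 2: 8.5.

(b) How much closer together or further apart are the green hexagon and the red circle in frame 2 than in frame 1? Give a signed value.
+8.7

Distance in frame 1: 2.7. Distance in frame 2: 11.4.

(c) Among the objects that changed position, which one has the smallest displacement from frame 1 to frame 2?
the purple star

(moved 2.9)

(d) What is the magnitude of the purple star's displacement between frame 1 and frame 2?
2.9

The purple star moved from (16.2, 7.8) to (15.3, 5.0), a distance of √(0.9² + 2.8²) ≈ 2.9.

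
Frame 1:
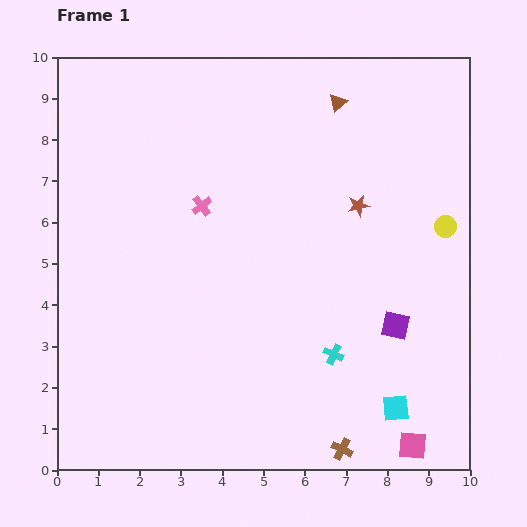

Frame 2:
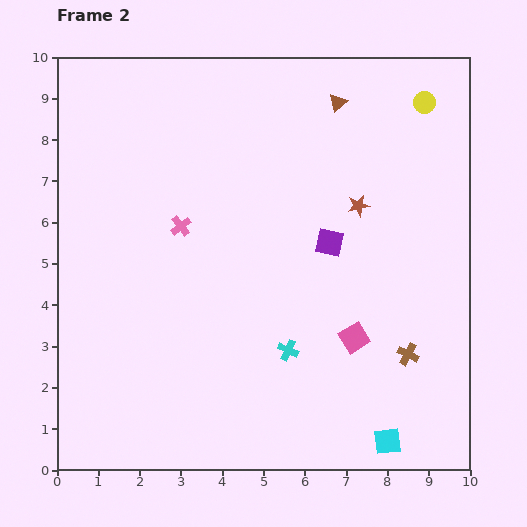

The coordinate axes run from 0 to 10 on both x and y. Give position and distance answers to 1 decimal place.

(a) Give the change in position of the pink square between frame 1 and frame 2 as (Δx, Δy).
(-1.4, 2.6)

The pink square was at (8.6, 0.6) in frame 1 and (7.2, 3.2) in frame 2.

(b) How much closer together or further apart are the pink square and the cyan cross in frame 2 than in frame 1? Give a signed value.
-1.3

Distance in frame 1: 2.9. Distance in frame 2: 1.6.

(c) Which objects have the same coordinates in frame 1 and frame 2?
the brown triangle, the brown star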